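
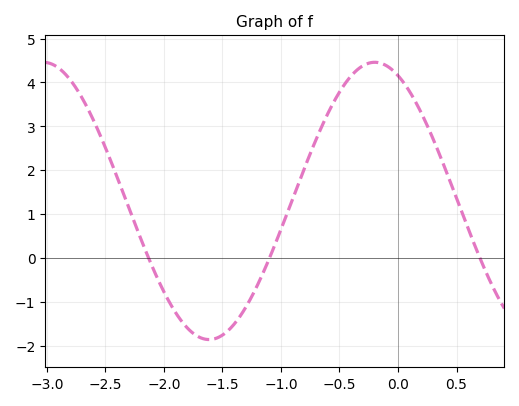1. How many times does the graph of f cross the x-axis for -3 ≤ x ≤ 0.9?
3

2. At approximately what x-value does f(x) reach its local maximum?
-0.199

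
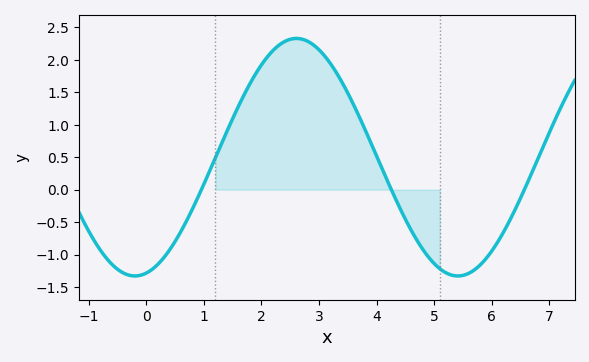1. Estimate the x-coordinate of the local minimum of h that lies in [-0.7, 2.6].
-0.2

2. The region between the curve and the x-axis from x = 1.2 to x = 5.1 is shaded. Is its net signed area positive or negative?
positive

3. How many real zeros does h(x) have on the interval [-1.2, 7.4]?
3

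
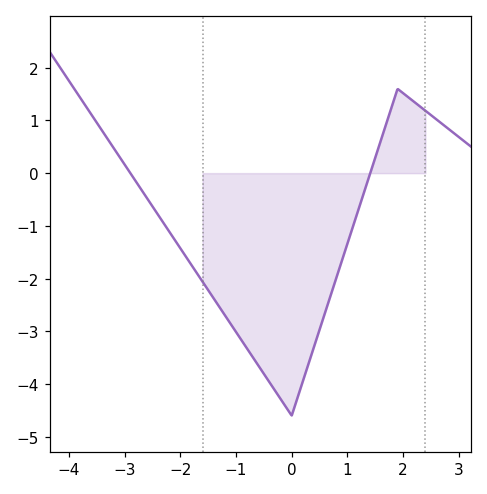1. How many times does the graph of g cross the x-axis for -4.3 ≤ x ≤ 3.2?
2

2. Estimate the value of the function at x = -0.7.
-3.49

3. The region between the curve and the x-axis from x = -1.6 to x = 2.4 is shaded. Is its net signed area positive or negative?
negative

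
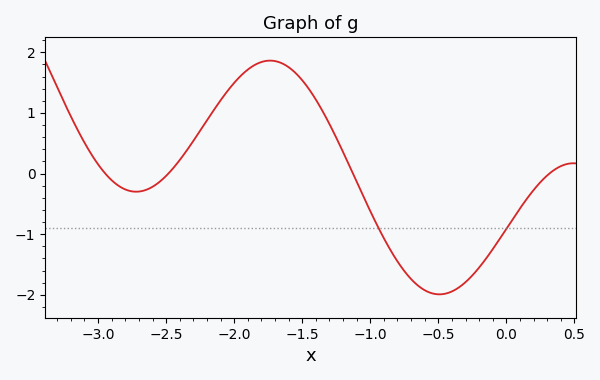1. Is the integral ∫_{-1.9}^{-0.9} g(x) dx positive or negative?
positive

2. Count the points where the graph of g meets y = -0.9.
2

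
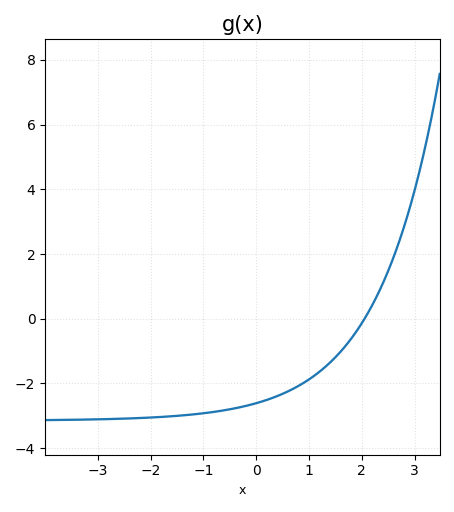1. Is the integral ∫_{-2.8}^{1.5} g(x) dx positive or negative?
negative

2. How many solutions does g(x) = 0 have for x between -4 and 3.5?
1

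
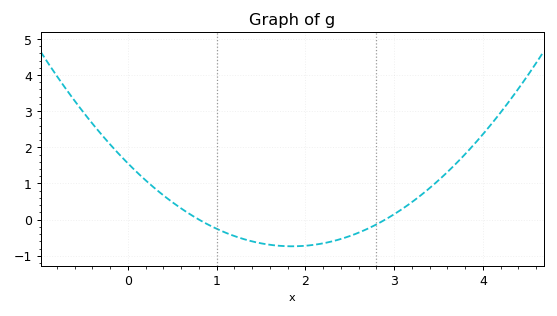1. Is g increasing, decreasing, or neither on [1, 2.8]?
neither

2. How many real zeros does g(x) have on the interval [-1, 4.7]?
2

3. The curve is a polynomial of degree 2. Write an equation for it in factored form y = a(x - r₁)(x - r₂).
y = 0.67(x - 0.8)(x - 2.9)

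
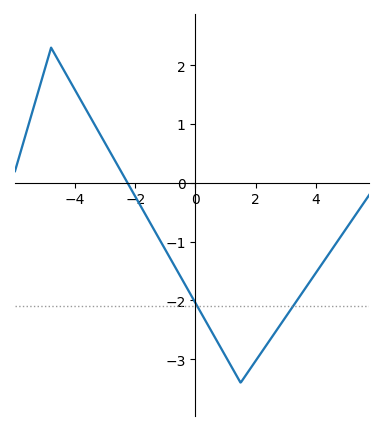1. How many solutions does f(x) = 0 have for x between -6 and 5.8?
1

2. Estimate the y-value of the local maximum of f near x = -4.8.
2.3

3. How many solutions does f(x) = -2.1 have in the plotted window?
2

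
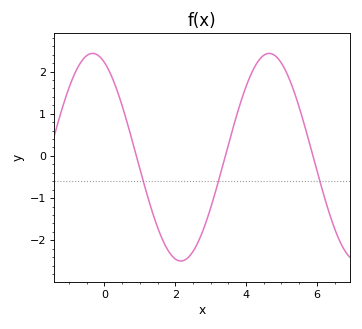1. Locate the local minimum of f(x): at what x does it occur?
2.16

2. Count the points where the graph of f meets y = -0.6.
3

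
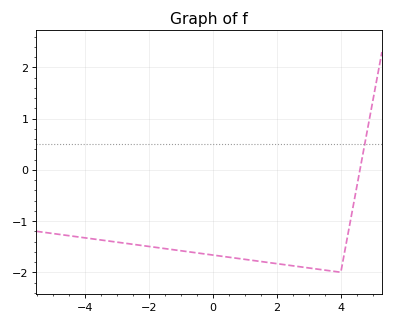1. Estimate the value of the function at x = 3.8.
-1.98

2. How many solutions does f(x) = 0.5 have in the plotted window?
1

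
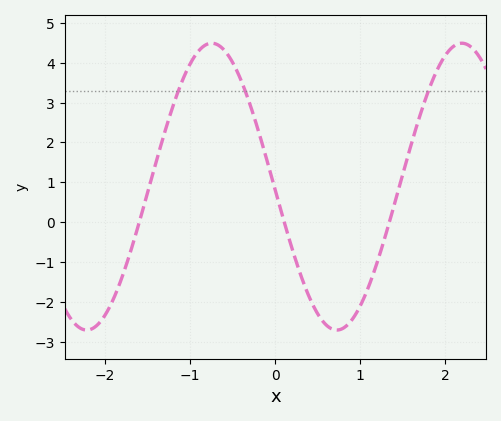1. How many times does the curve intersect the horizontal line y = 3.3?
3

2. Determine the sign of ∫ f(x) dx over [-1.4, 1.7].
positive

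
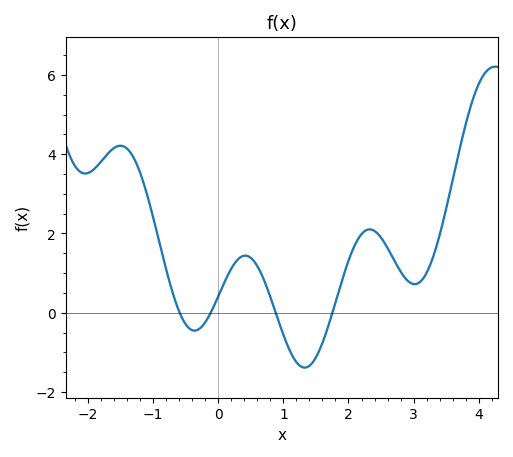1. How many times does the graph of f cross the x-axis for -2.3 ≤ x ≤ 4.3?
4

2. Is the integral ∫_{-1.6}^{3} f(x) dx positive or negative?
positive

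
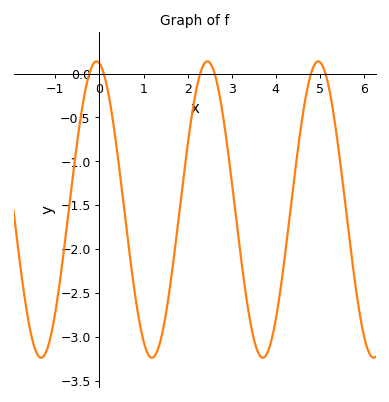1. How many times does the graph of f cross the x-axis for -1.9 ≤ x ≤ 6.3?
6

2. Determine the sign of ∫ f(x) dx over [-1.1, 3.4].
negative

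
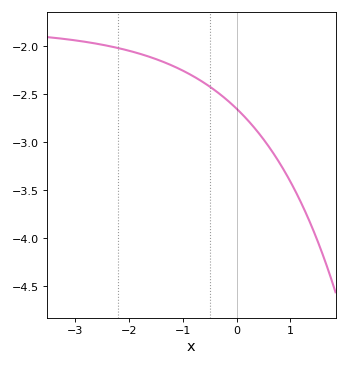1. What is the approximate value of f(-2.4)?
-1.99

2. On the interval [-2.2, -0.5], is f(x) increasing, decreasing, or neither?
decreasing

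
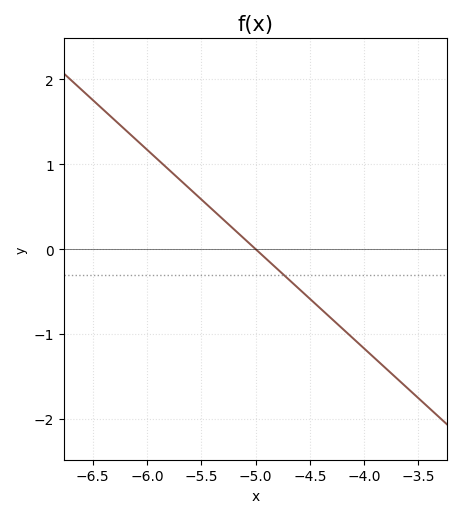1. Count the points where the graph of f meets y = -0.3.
1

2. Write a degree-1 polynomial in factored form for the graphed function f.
y = -1.17(x + 5)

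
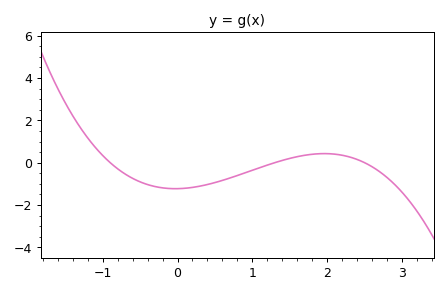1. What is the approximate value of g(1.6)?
0.2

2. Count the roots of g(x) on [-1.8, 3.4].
3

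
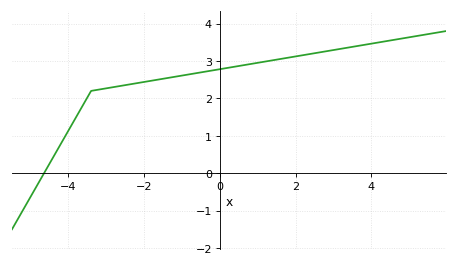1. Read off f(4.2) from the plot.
3.5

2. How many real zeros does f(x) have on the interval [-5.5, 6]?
1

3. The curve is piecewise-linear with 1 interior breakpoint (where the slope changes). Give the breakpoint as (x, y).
(-3.4, 2.2)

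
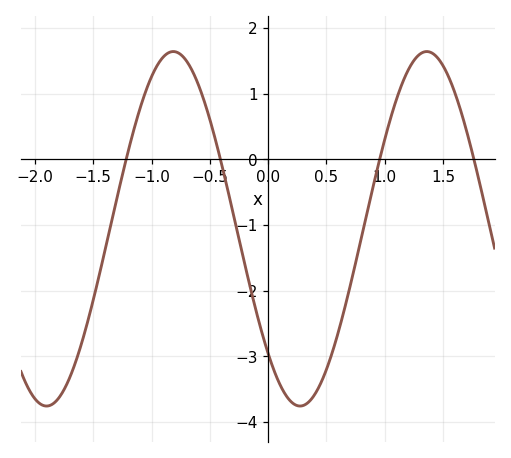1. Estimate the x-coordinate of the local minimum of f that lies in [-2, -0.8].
-1.9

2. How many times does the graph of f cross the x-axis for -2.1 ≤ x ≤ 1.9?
4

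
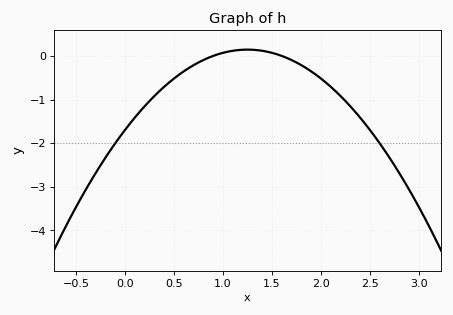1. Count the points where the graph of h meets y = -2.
2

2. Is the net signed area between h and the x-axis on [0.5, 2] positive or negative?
negative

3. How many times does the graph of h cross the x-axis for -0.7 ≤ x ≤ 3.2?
2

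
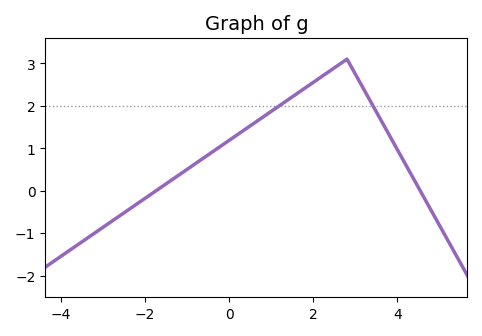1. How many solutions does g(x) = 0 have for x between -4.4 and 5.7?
2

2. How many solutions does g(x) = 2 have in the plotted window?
2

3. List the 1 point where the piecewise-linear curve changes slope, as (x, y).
(2.8, 3.1)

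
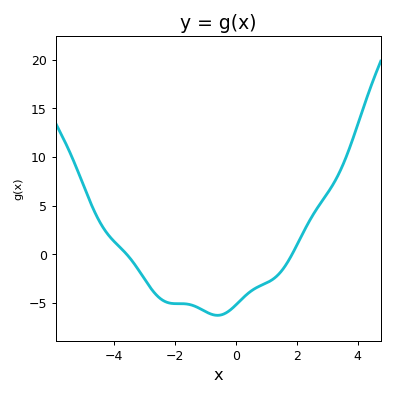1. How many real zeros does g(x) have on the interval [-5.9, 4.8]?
2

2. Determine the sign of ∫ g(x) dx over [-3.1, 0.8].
negative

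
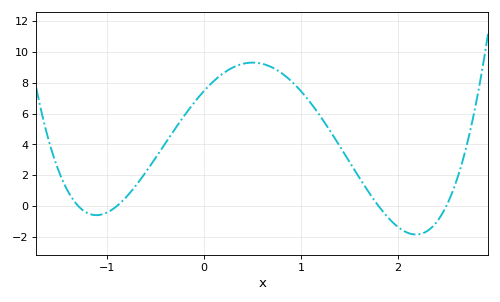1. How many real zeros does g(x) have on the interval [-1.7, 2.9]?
4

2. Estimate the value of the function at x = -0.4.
4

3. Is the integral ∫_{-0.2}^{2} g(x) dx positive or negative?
positive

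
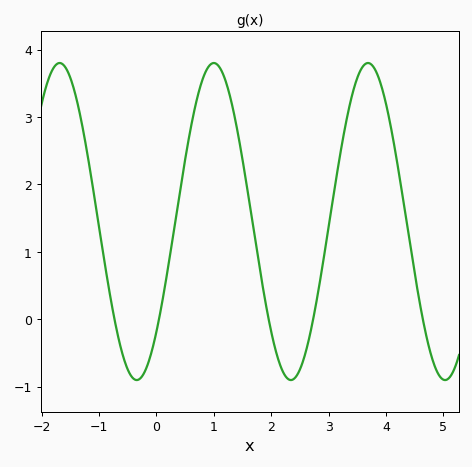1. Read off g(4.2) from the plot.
2.29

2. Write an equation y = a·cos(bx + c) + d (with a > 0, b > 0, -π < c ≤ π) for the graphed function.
y = 2.35cos(2.34x - 2.34) + 1.45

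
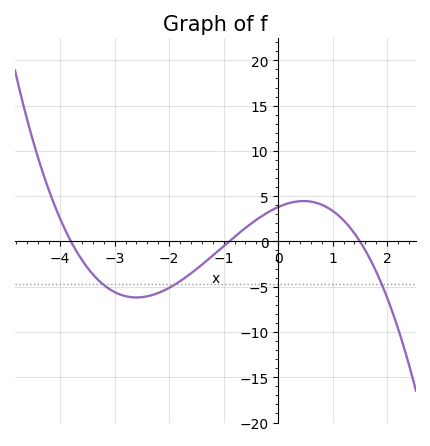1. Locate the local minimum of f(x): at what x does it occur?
-2.6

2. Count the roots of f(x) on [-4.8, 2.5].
3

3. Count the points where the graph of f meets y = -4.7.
3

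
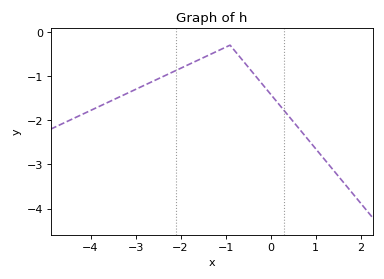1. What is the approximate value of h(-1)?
-0.348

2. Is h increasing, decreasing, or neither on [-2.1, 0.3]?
neither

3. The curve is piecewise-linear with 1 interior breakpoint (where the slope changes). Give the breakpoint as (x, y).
(-0.9, -0.3)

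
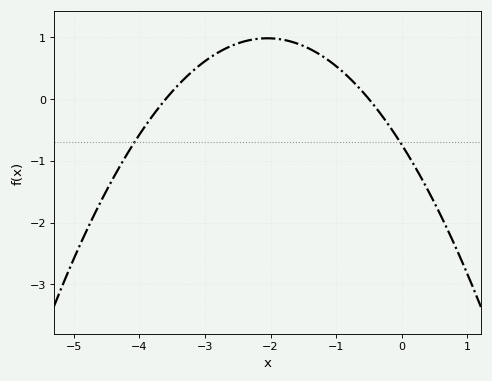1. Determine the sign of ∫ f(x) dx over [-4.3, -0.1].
positive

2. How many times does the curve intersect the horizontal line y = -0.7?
2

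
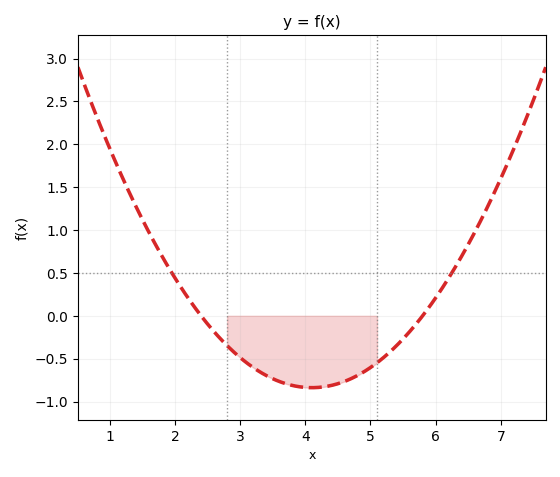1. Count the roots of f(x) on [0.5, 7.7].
2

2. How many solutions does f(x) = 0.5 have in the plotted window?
2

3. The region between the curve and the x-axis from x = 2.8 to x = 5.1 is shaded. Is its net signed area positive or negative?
negative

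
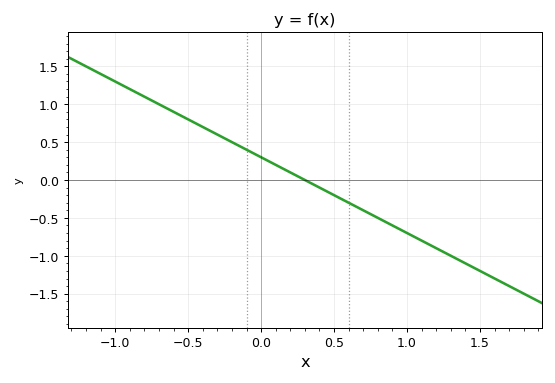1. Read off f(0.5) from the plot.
-0.2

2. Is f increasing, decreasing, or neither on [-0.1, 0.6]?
decreasing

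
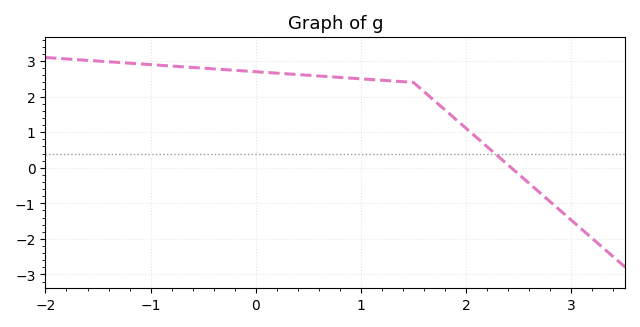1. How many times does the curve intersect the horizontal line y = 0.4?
1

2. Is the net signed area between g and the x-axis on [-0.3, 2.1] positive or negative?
positive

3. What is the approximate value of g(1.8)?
1.63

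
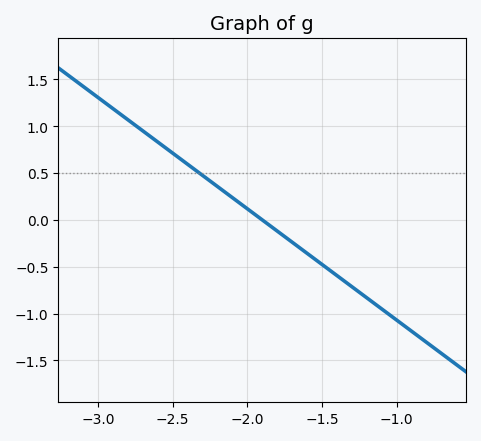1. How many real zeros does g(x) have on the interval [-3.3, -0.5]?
1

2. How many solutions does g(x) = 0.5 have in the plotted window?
1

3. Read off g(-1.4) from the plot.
-0.595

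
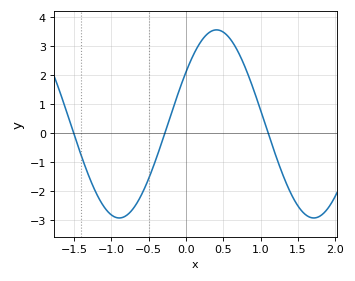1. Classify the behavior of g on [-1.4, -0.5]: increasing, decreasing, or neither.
neither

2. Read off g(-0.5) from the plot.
-1.6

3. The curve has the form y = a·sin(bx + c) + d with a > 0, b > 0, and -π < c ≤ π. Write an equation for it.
y = 3.25sin(2.4x + 0.58) + 0.32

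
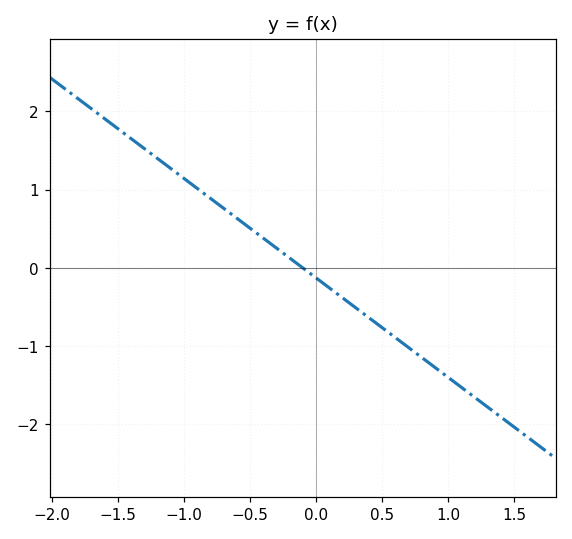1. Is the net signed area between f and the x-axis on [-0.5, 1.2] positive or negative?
negative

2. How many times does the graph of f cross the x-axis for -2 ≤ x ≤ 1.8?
1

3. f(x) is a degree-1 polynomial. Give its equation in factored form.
y = -1.27(x + 0.1)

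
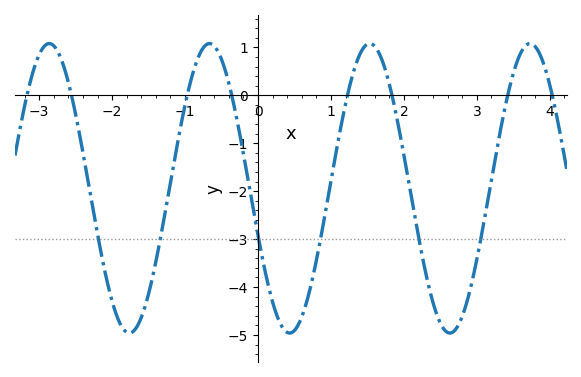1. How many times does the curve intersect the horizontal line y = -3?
6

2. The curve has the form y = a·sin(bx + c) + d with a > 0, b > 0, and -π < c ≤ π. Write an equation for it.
y = 3.02sin(2.9x - 2.8) - 1.94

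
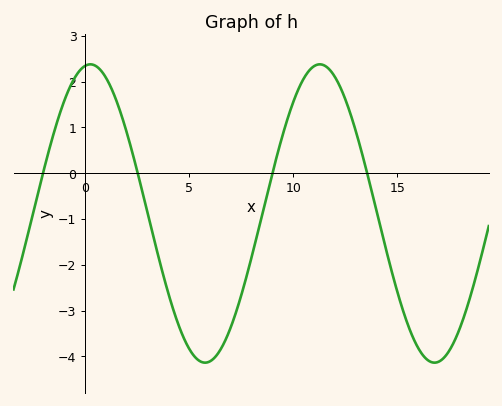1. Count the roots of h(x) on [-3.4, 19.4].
4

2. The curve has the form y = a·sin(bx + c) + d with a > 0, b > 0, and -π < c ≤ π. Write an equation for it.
y = 3.26sin(0.57x + 1.4) - 0.88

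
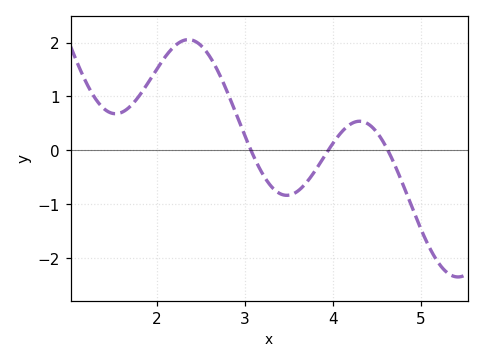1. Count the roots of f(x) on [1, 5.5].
3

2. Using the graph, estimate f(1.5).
0.7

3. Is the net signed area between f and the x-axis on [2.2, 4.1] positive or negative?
positive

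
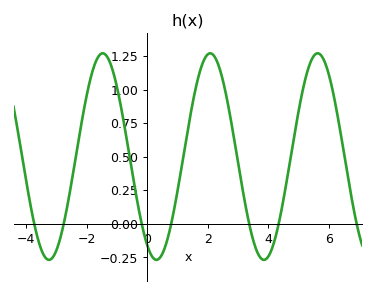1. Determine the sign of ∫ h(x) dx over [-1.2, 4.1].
positive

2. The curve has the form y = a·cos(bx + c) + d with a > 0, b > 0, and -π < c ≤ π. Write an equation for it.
y = 0.77cos(1.77x + 2.6) + 0.5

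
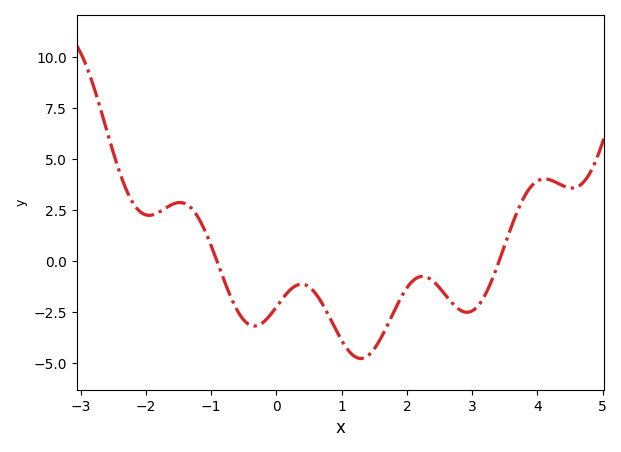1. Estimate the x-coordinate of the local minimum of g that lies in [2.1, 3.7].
3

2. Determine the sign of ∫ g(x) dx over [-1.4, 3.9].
negative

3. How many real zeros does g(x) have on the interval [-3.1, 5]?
2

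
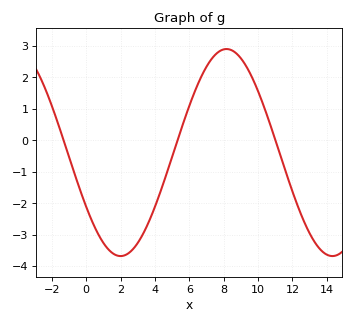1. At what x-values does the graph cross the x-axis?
-1.5, 5.5, 11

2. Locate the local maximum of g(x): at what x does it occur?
8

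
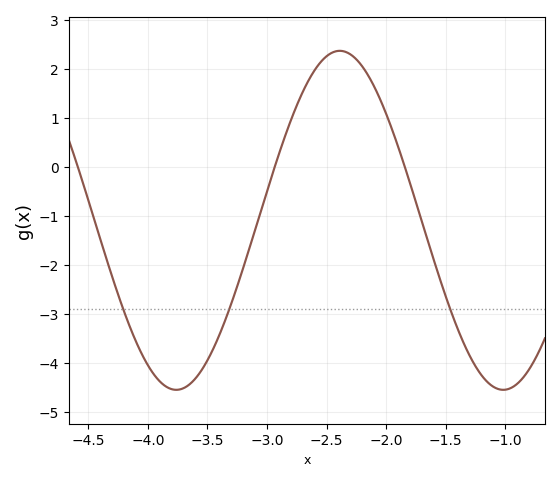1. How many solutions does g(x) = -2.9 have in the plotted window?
3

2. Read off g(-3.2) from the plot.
-2.06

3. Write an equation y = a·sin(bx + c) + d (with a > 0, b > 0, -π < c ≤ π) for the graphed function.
y = 3.46sin(2.29x + 0.76) - 1.09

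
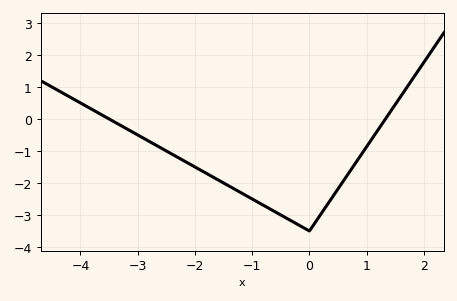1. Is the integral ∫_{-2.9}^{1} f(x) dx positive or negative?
negative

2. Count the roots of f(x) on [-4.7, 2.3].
2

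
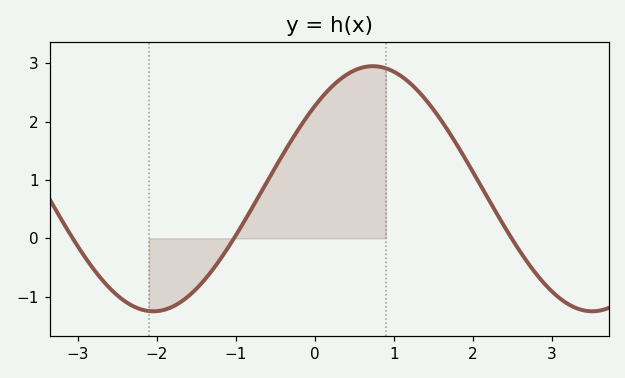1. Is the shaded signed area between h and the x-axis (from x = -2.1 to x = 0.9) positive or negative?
positive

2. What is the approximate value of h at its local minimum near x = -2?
-1.2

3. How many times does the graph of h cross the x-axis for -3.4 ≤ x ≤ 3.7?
3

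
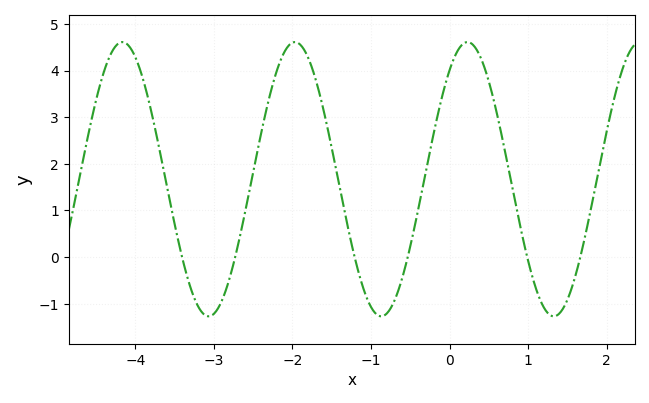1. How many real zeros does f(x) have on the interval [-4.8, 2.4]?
6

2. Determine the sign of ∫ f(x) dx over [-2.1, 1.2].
positive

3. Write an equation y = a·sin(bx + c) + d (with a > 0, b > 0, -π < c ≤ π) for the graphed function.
y = 2.94sin(2.86x + 0.92) + 1.67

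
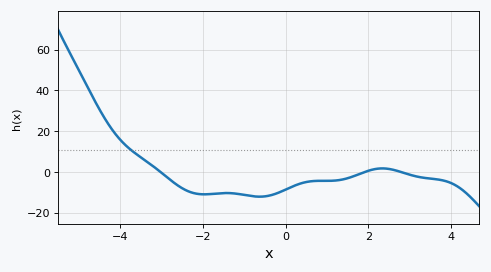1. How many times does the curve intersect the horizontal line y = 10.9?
1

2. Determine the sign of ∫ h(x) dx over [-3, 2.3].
negative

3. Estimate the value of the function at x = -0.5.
-12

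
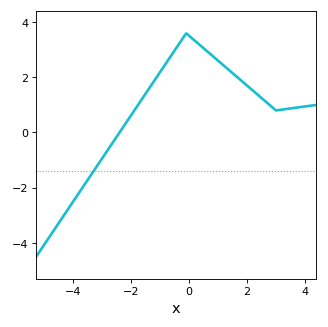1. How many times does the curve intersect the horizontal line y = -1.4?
1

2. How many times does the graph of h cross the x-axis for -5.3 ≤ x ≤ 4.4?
1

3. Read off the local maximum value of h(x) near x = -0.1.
3.6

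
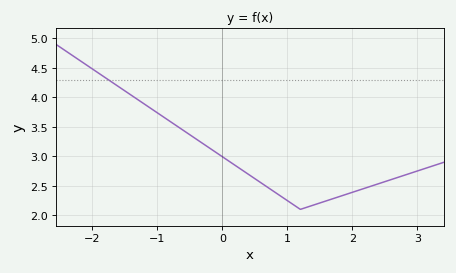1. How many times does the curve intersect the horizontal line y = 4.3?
1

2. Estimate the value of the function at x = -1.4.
4.05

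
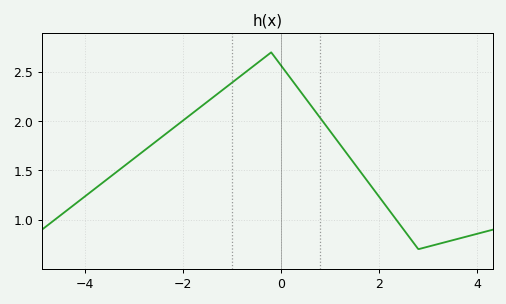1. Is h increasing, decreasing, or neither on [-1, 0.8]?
neither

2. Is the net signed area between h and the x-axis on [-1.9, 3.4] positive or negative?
positive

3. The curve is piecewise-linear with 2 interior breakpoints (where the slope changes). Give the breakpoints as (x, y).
(-0.2, 2.7); (2.8, 0.7)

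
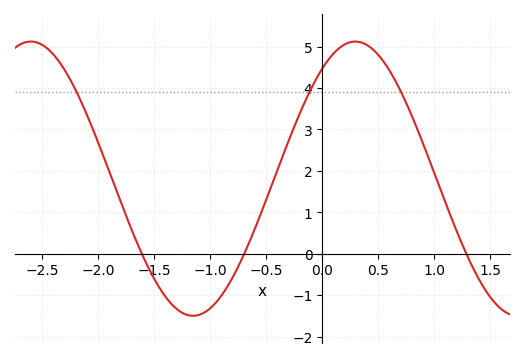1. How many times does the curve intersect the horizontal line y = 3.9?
3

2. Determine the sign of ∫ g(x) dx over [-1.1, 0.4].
positive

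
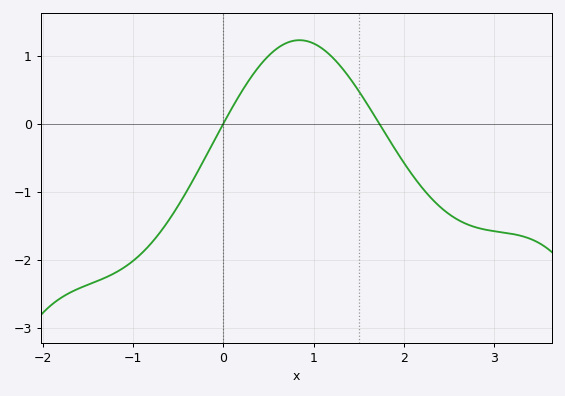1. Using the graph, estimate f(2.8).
-1.5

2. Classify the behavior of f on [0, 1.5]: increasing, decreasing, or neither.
neither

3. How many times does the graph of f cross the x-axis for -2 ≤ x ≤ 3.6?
2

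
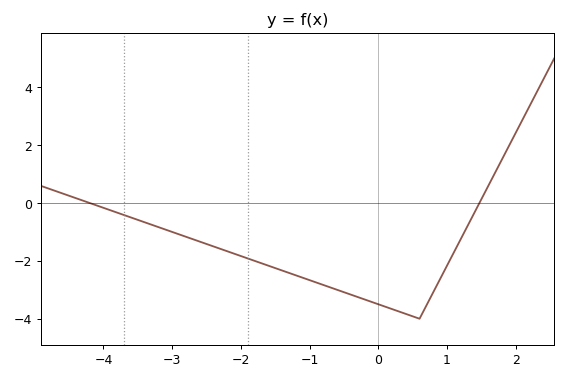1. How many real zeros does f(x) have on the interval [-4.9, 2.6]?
2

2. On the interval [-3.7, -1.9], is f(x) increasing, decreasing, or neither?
decreasing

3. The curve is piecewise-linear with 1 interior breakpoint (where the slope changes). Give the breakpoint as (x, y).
(0.6, -4)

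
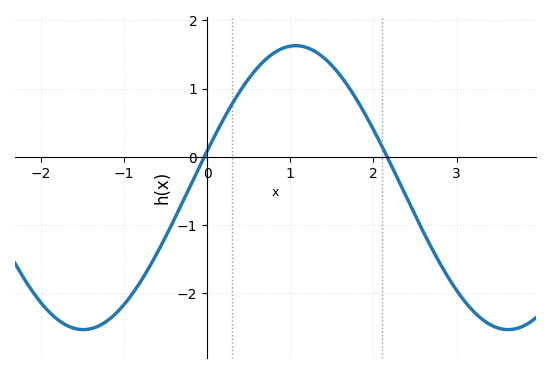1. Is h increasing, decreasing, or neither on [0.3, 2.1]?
neither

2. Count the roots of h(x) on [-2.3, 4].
2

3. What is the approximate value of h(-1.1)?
-2.3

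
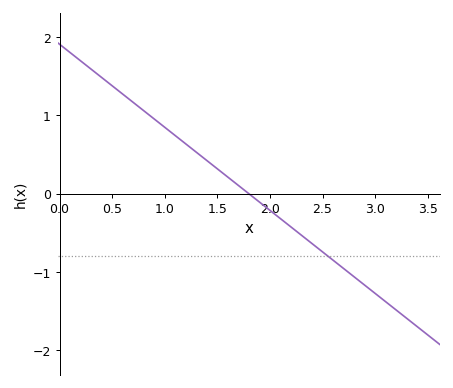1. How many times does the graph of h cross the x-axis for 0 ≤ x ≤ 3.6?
1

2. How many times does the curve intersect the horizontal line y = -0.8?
1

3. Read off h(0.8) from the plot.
1.06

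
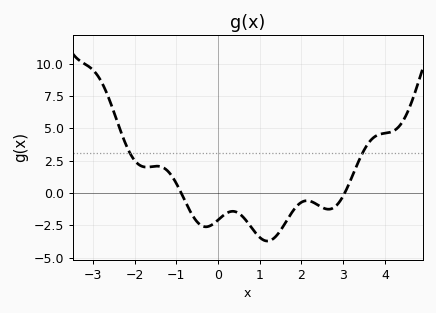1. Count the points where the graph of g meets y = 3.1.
2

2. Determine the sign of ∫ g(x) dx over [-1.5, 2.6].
negative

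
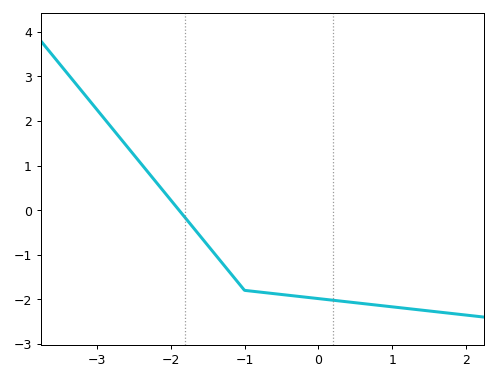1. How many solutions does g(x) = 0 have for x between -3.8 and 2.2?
1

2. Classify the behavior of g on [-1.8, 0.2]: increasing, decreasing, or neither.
decreasing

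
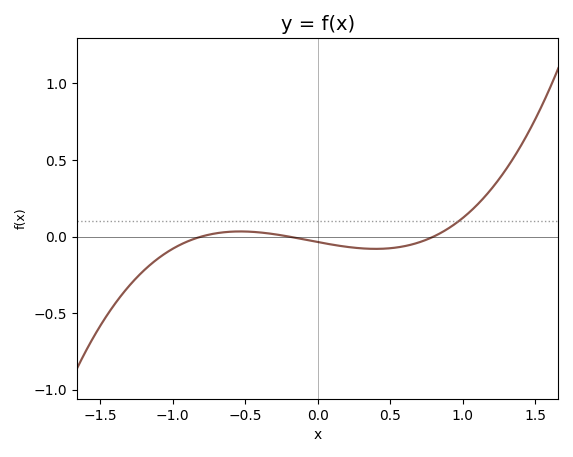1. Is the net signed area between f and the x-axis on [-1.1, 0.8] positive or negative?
negative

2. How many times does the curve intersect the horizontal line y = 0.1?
1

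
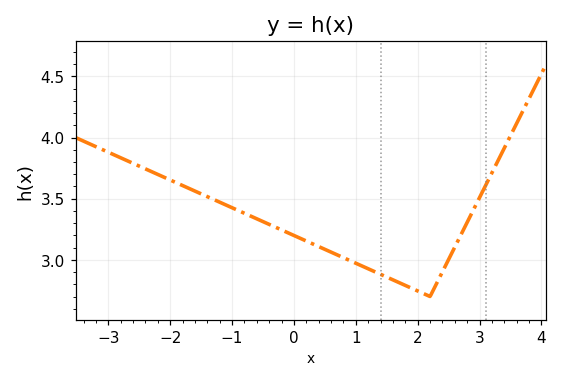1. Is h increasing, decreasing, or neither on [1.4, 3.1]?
neither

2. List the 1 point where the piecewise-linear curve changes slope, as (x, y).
(2.2, 2.7)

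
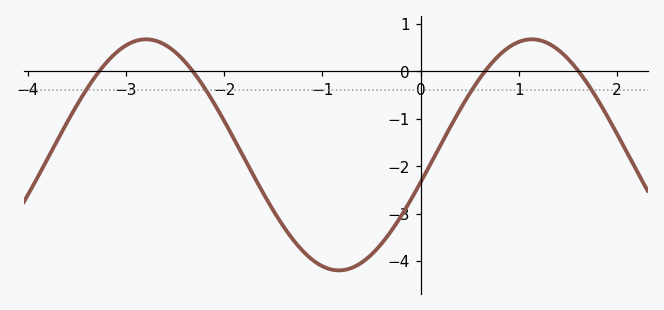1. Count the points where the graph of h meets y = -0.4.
4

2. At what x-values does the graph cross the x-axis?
-3.27, -2.32, 0.654, 1.61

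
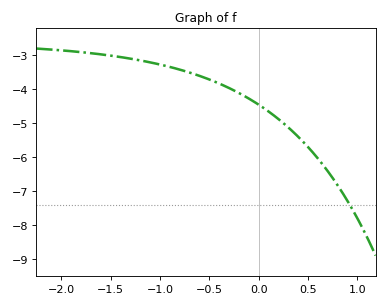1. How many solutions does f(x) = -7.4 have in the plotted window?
1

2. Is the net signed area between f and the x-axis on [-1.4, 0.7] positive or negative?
negative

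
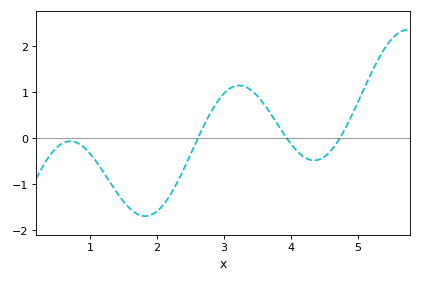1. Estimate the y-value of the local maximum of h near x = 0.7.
-0.1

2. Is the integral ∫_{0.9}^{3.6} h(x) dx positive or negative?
negative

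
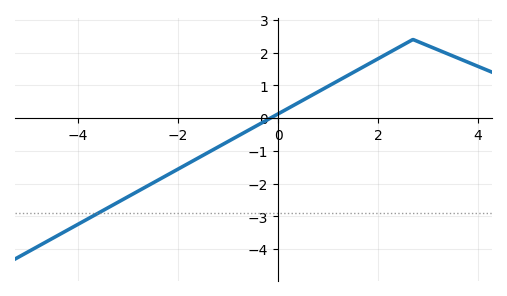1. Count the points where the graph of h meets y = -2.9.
1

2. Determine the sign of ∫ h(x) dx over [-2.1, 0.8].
negative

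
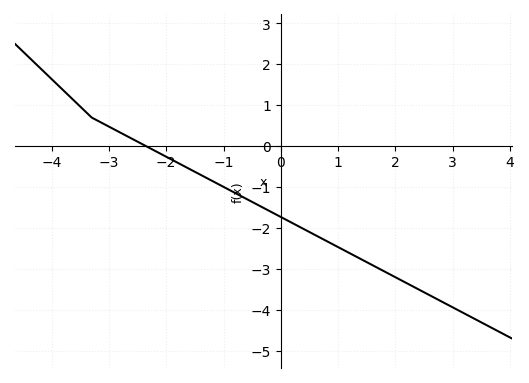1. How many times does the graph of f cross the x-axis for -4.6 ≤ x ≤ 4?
1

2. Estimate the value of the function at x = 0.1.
-1.8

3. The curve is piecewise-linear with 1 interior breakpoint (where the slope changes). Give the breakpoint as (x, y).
(-3.3, 0.7)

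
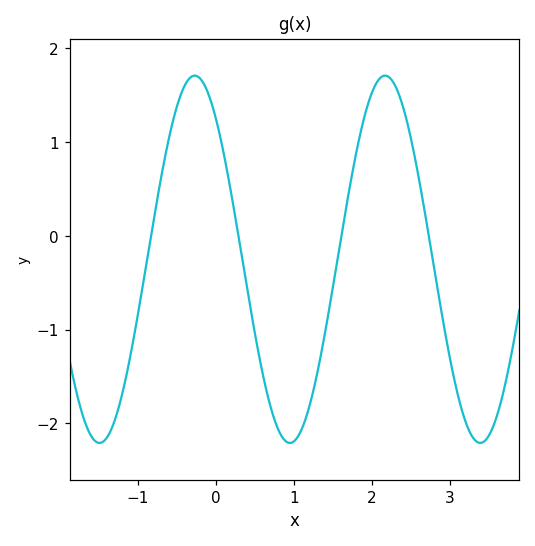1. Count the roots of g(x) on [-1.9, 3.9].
4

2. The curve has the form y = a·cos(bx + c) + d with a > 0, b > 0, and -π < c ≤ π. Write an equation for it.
y = 1.96cos(2.58x + 0.692) - 0.25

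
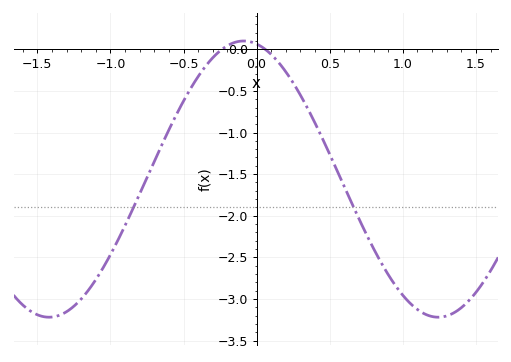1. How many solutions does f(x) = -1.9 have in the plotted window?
2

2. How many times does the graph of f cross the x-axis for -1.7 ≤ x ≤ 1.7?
2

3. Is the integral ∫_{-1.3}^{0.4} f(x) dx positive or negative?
negative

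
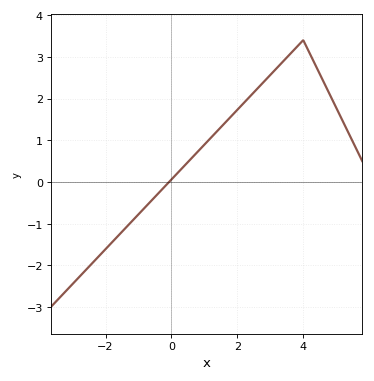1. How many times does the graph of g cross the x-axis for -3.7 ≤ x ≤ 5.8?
1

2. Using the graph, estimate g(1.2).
1.06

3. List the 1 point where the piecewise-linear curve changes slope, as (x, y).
(4, 3.4)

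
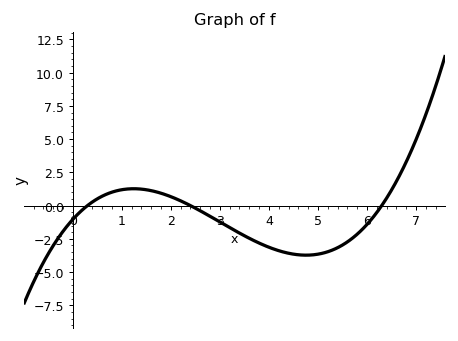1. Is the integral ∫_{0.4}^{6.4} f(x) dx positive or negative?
negative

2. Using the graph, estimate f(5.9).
-2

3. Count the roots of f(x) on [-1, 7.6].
3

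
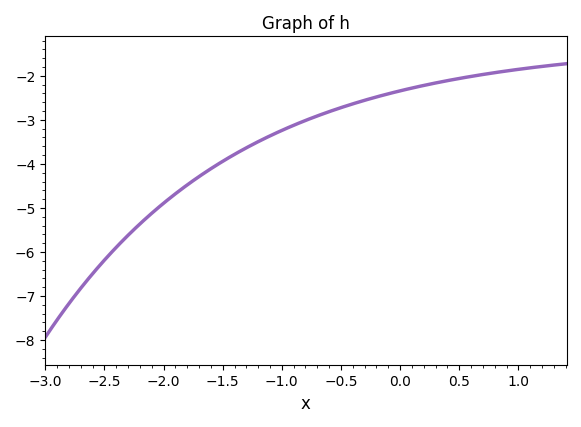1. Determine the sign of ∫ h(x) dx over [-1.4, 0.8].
negative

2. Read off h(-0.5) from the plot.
-2.7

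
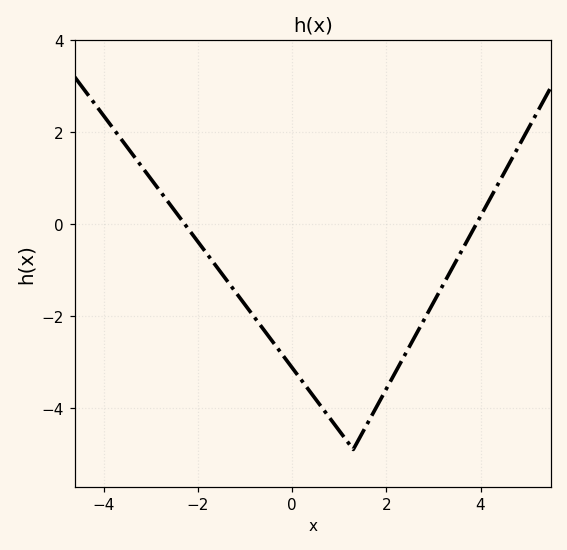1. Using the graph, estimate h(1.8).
-4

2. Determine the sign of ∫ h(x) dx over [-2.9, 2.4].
negative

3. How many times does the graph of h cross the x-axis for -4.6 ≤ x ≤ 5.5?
2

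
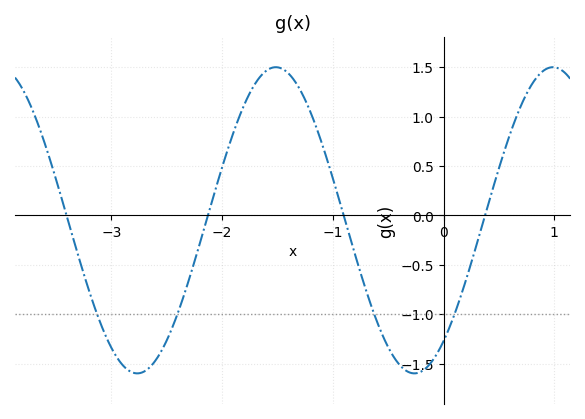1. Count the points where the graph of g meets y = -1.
4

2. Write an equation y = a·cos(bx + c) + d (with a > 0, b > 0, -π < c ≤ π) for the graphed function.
y = 1.55cos(2.5x - 2.5) - 0.05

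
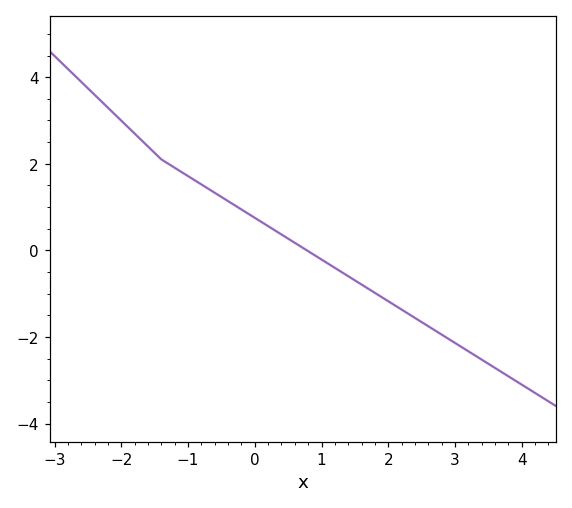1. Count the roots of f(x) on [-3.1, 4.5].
1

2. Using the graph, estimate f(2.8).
-2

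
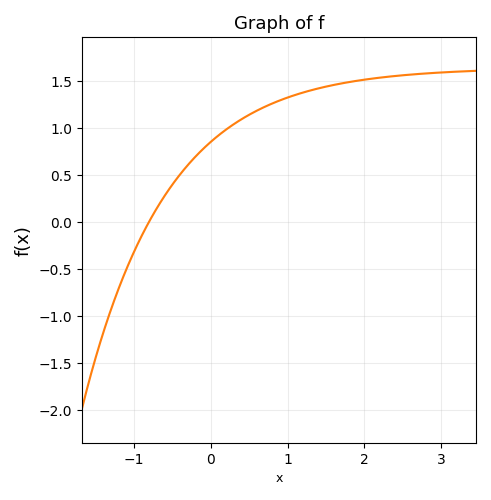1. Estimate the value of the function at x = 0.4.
1.1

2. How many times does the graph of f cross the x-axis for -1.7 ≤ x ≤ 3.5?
1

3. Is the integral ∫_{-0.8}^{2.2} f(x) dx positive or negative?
positive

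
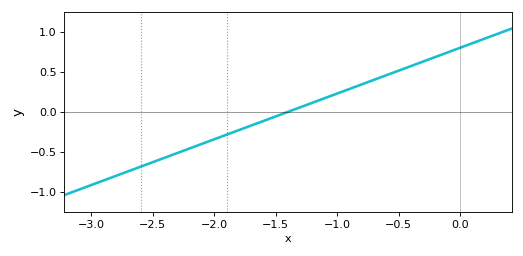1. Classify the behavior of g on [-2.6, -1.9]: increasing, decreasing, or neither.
increasing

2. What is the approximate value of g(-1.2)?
0.114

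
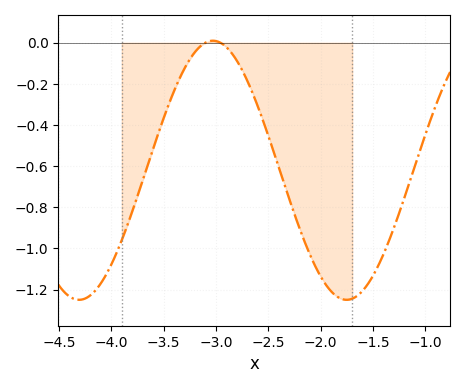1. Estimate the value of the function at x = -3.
0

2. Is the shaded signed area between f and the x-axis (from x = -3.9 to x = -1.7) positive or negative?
negative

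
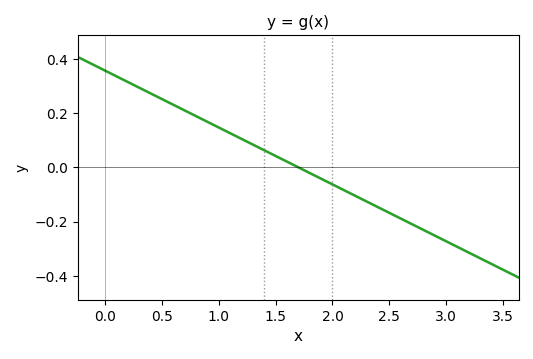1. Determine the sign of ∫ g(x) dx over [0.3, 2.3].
positive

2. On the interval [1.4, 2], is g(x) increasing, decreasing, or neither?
decreasing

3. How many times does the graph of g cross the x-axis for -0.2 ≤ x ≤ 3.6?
1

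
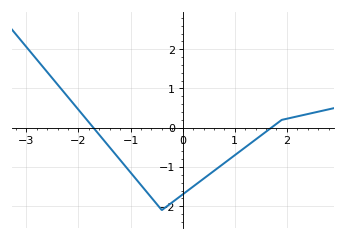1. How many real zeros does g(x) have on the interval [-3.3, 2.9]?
2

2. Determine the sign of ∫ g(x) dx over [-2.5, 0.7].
negative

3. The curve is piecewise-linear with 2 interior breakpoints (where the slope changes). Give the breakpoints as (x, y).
(-0.4, -2.1); (1.9, 0.2)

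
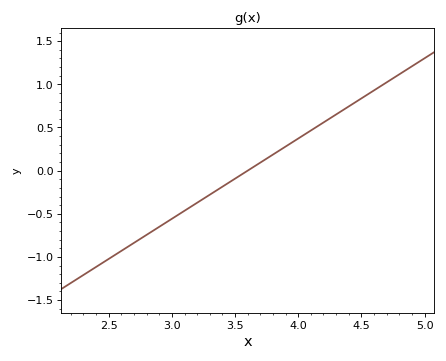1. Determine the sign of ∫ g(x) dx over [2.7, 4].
negative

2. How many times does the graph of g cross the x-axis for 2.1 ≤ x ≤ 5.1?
1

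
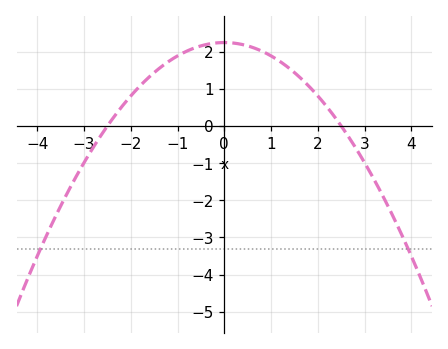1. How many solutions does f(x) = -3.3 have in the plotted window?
2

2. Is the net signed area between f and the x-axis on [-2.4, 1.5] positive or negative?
positive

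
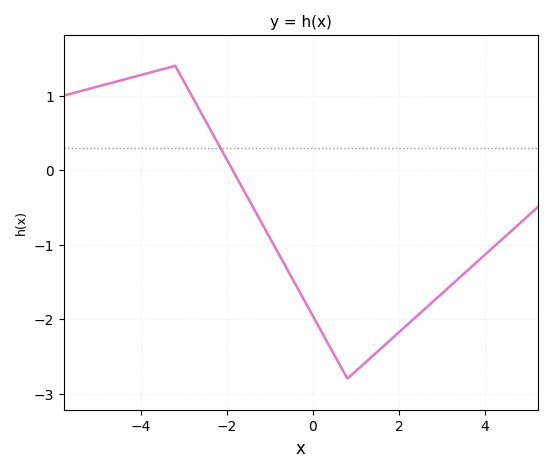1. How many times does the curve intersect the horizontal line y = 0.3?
1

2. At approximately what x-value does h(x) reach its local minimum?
0.803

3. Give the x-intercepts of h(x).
-1.87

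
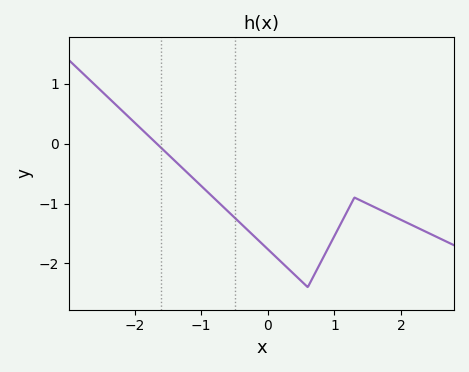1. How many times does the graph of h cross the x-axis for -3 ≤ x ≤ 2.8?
1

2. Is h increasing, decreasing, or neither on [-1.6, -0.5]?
decreasing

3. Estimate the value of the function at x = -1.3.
-0.388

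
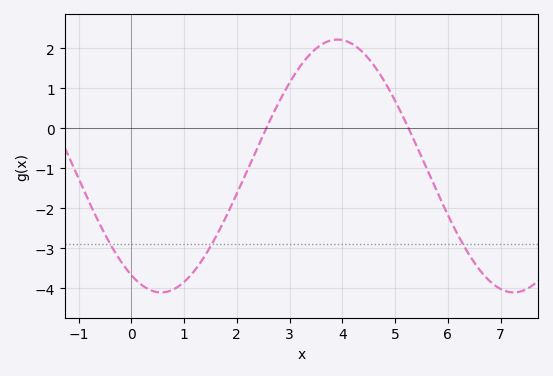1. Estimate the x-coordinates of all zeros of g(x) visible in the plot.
2.6, 5.2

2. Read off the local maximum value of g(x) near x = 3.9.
2.2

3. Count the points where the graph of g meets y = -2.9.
3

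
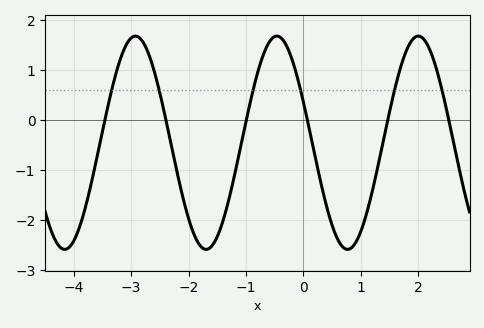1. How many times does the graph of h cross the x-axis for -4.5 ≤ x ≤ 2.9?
6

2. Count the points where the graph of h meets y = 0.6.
6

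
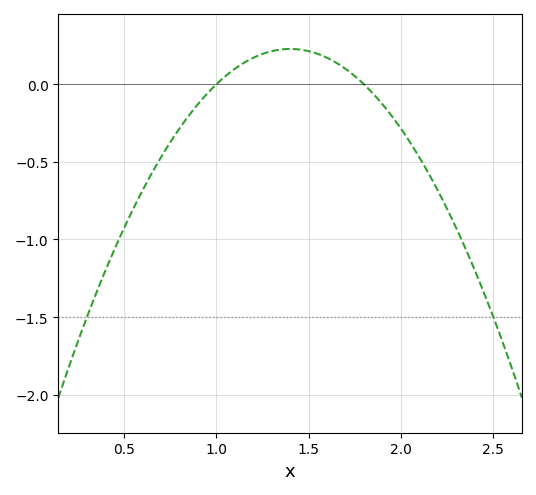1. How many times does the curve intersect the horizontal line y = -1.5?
2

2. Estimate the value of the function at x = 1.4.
0.227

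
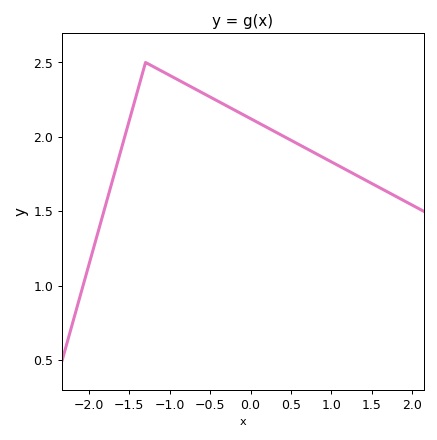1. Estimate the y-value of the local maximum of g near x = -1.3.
2.5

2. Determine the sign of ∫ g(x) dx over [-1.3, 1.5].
positive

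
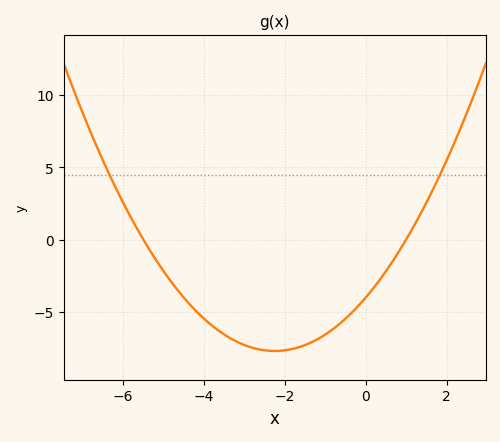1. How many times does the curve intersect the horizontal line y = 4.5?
2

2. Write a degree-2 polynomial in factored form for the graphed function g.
y = 0.73(x + 5.5)(x - 1)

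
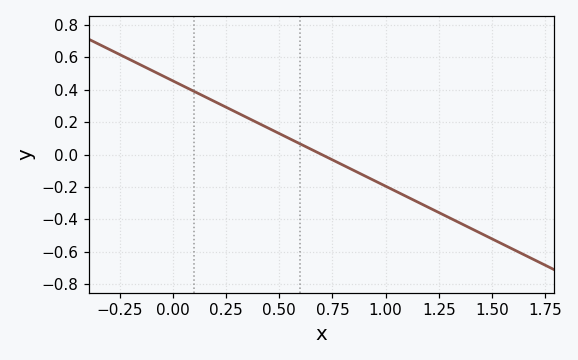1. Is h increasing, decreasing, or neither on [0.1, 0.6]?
decreasing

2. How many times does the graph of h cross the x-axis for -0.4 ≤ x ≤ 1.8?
1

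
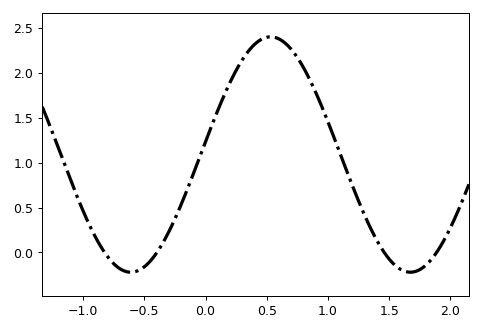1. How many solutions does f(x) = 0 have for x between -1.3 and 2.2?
4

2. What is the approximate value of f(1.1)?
1.1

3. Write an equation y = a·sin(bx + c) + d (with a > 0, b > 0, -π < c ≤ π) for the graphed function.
y = 1.31sin(2.75x + 0.11) + 1.09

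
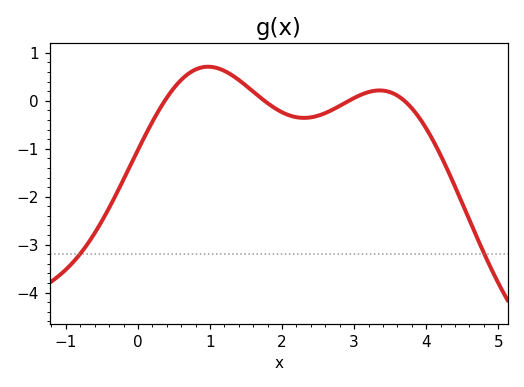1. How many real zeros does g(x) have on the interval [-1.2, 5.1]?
4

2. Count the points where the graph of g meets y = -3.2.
2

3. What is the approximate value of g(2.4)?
-0.346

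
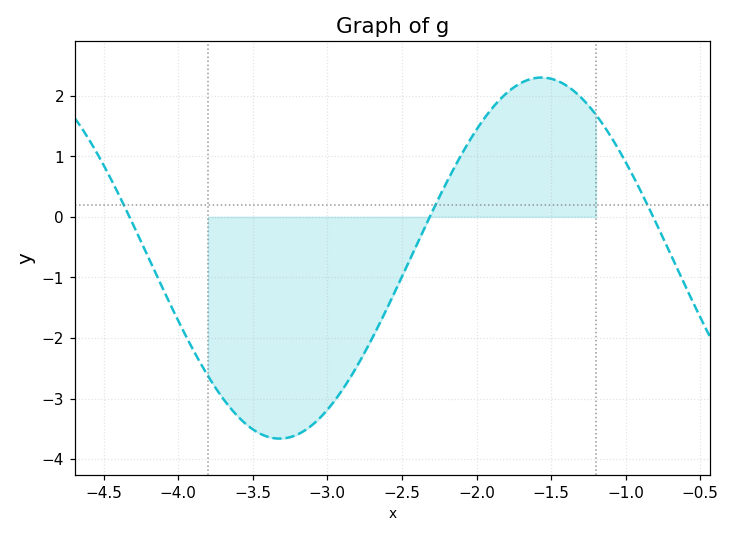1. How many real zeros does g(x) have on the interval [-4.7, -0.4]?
3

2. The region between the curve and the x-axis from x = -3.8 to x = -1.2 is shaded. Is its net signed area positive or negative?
negative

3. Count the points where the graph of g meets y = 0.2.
3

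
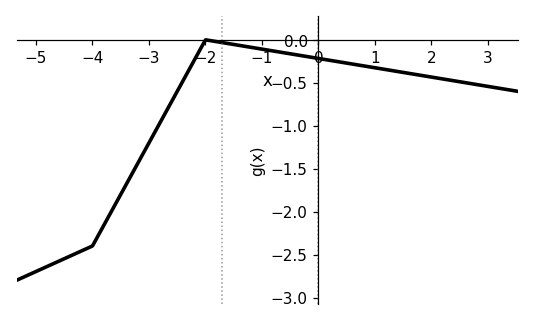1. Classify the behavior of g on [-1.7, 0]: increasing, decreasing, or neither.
decreasing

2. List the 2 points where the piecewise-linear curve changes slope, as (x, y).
(-4, -2.4); (-2, 0)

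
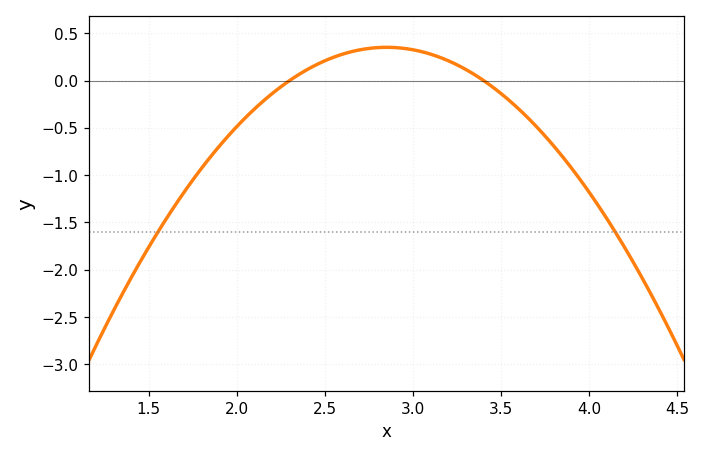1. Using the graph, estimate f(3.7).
-0.487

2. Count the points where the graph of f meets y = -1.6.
2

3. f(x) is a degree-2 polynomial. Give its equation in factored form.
y = -1.16(x - 2.3)(x - 3.4)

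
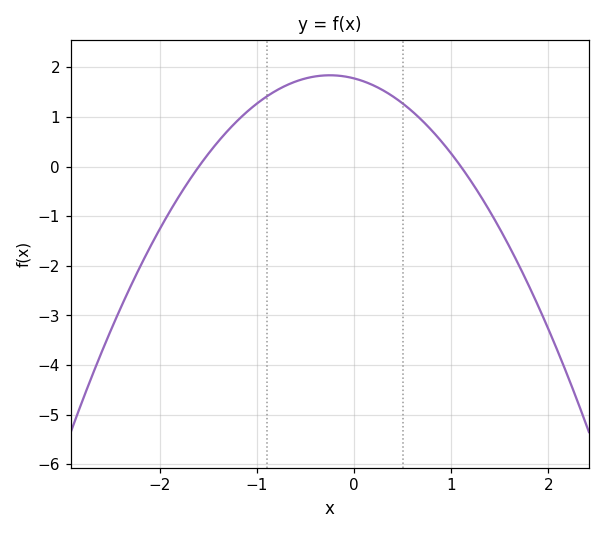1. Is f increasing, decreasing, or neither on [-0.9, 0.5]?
neither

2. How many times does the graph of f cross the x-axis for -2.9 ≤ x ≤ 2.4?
2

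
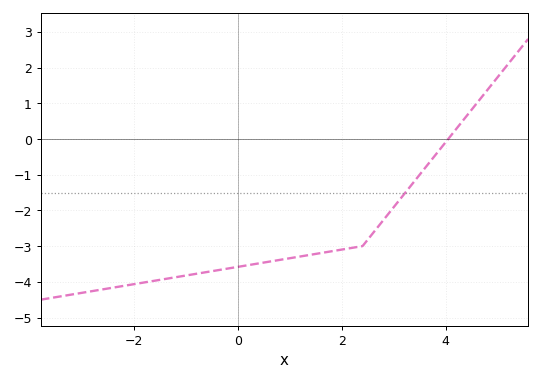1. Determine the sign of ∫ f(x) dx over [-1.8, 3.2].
negative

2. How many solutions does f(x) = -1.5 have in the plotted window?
1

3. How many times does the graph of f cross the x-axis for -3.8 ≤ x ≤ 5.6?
1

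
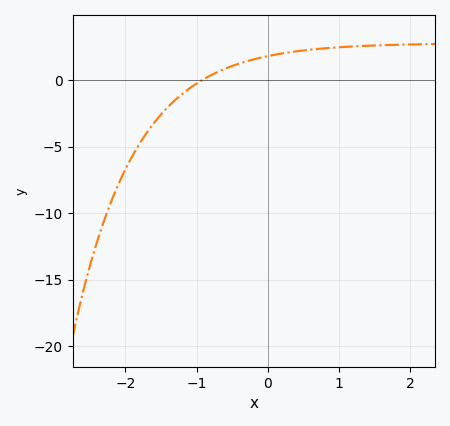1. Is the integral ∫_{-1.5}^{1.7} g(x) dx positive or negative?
positive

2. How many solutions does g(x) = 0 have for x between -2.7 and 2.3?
1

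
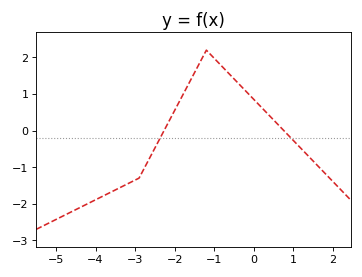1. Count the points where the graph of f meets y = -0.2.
2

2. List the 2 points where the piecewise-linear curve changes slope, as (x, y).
(-2.9, -1.3); (-1.2, 2.2)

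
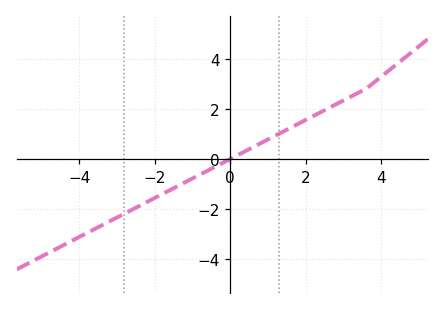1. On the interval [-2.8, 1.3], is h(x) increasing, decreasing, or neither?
increasing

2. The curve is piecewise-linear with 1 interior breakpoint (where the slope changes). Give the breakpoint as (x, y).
(3.6, 2.8)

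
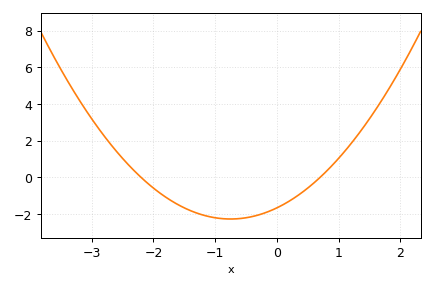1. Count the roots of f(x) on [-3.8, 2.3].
2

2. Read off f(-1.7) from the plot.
-1.2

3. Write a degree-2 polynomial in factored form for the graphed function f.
y = 1.08(x + 2.2)(x - 0.7)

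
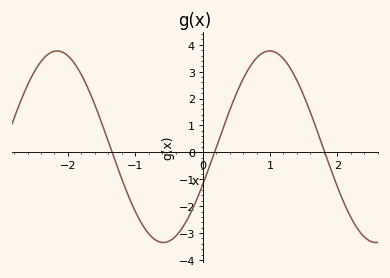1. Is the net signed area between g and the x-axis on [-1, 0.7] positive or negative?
negative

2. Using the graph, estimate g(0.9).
3.7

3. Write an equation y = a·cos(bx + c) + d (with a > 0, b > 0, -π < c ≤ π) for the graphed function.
y = 3.56cos(2x - 2) + 0.21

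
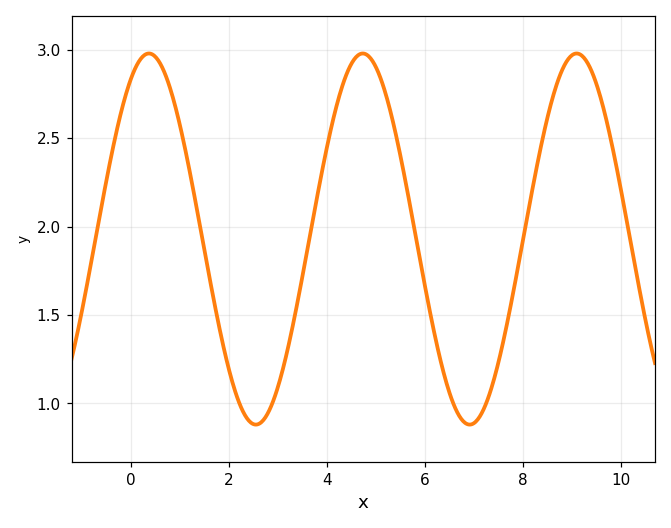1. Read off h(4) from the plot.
2.45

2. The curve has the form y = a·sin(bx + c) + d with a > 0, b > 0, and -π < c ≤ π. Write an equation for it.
y = 1.05sin(1.4x + 1) + 1.93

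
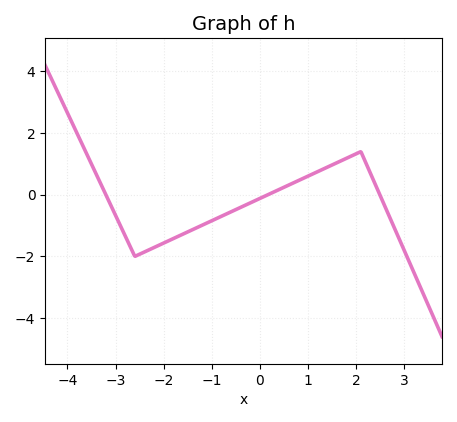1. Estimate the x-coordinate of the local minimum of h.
-2.6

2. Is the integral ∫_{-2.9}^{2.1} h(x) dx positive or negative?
negative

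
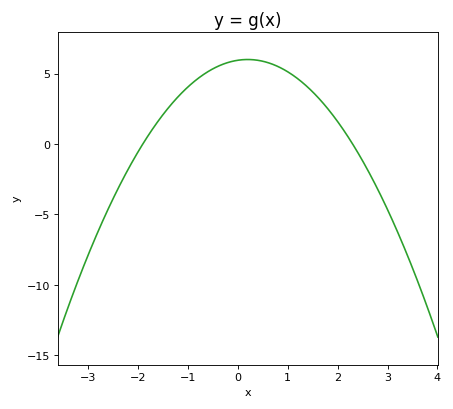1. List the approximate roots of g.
-1.9, 2.3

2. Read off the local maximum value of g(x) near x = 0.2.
6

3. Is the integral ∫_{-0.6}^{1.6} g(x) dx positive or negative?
positive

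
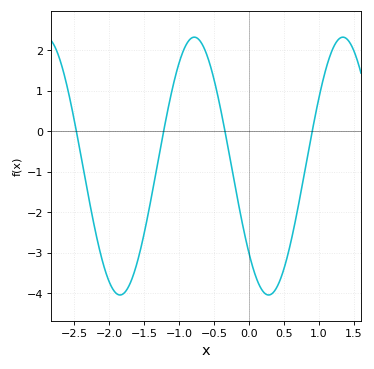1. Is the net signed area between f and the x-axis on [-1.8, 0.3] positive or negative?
negative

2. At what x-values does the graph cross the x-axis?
-2.47, -1.22, -0.343, 0.904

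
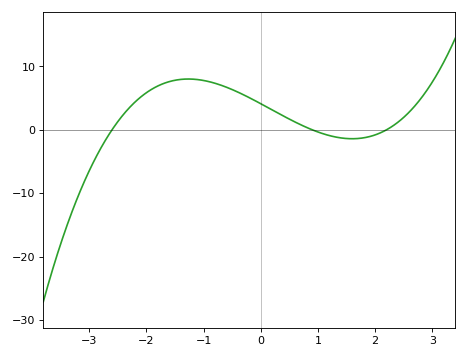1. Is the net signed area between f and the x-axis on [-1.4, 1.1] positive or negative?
positive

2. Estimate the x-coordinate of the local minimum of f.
1.6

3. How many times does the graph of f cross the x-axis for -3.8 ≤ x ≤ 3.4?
3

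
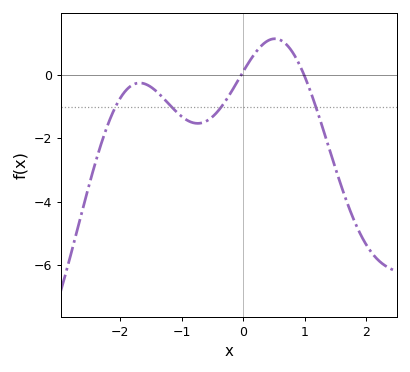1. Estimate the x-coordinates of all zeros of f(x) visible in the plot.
0, 1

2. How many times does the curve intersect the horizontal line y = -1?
4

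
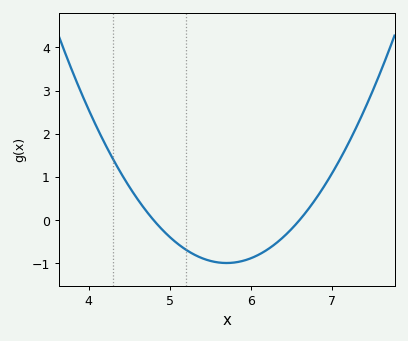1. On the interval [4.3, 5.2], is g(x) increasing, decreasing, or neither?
decreasing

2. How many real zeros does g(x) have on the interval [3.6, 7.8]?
2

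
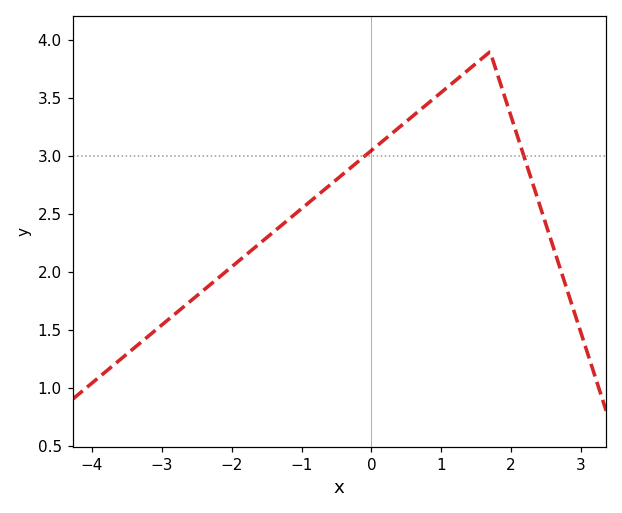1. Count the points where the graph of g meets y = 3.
2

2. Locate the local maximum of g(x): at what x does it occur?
1.7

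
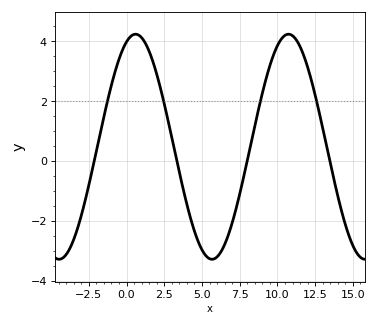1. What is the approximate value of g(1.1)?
4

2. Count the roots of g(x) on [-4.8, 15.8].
4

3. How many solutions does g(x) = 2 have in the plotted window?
4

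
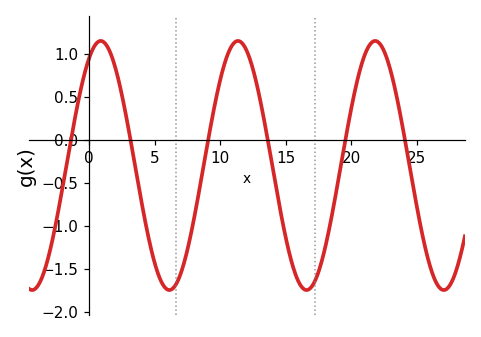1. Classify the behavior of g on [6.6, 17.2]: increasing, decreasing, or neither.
neither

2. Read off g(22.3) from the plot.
1.09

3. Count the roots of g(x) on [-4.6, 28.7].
6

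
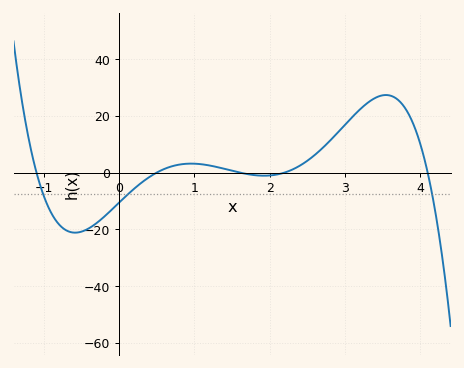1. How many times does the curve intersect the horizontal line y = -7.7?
3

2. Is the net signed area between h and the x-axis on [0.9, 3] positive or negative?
positive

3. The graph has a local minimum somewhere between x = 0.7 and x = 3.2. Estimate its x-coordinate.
1.92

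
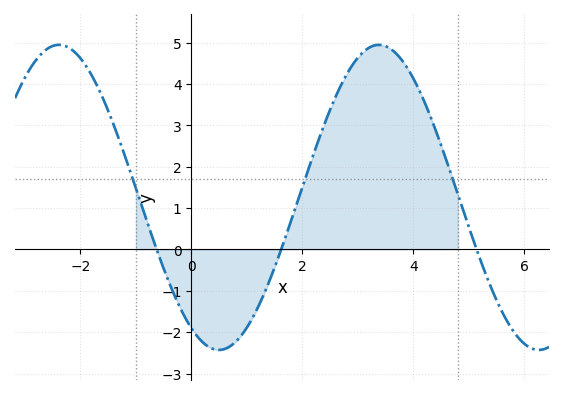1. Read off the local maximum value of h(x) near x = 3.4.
4.9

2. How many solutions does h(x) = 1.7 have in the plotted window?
3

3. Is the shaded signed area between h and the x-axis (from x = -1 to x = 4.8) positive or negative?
positive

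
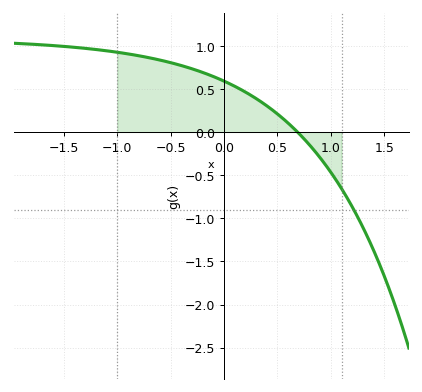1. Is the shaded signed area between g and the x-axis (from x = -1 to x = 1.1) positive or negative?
positive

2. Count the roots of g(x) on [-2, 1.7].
1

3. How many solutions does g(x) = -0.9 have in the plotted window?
1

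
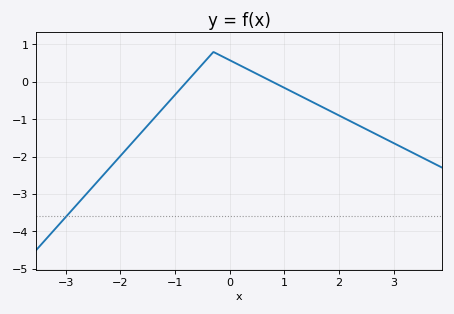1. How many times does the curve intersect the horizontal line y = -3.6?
1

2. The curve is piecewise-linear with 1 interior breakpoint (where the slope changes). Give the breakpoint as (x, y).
(-0.3, 0.8)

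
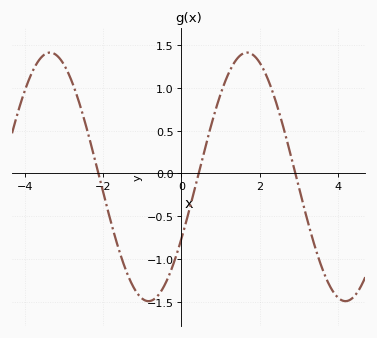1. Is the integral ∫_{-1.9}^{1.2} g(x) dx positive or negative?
negative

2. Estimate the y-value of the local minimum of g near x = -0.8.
-1.5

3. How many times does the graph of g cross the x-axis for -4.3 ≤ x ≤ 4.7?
3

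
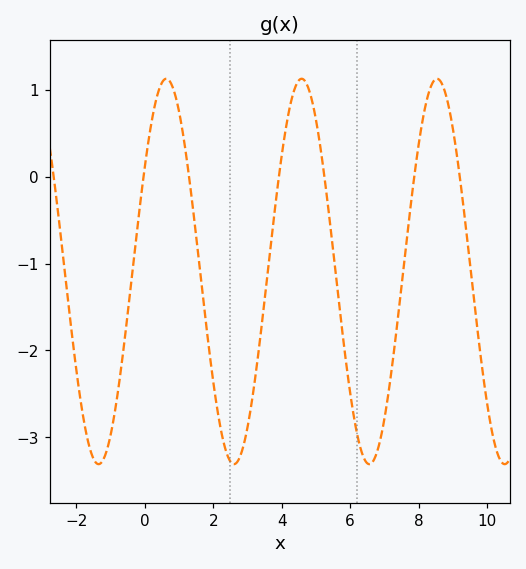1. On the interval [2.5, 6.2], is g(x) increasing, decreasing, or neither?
neither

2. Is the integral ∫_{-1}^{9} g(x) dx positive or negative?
negative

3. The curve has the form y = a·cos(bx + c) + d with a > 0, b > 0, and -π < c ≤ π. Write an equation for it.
y = 2.22cos(1.6x - 1) - 1.09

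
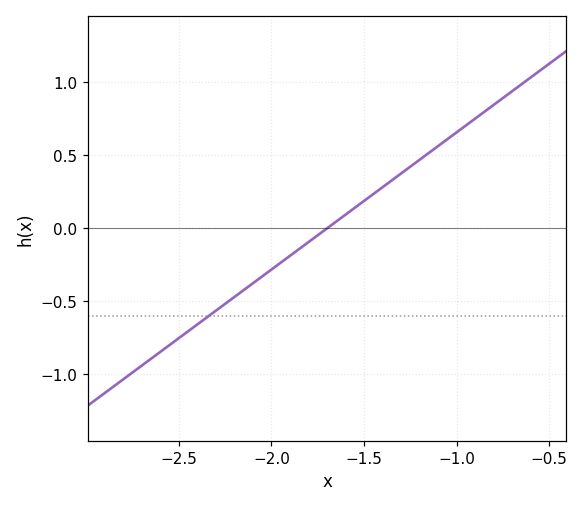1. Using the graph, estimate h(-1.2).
0.47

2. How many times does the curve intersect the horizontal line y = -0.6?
1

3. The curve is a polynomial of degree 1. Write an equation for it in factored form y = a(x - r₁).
y = 0.94(x + 1.7)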